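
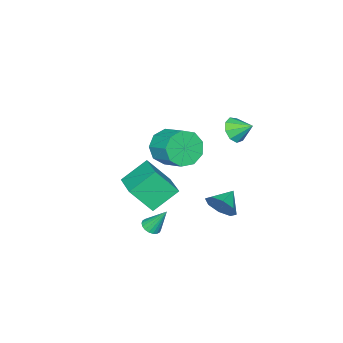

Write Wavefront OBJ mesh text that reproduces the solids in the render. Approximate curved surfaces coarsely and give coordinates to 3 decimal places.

v -3.893 -2.102 -1.42
v -3.478 -2.652 -0.601
v -3.091 -1.287 0.118
v -3.507 -0.738 -0.7
v -2.964 -2.53 -1.108
v -2.577 -1.166 -0.389
v -2.885 -2.208 -1.761
v -2.498 -0.844 -1.041
v -3.278 -1.837 -2.254
v -2.891 -0.473 -1.534
v -3.959 -1.589 -2.357
v -3.572 -0.225 -1.637
v -4.609 -1.582 -2.021
v -4.223 -0.218 -1.302
v -4.925 -1.818 -1.404
v -4.538 -0.454 -0.685
v -4.758 -2.187 -0.794
v -4.371 -0.822 -0.075
v -4.186 -2.516 -0.477
v -3.799 -1.152 0.242
v -1.821 2.757 -2.192
v -1.534 3.09 -1.453
v -2.879 2.683 -1.748
v -1.743 3.552 -1.873
v -1.997 3.548 -2.481
v -2.148 3.08 -2.919
v -2.107 2.423 -2.931
v -1.899 1.962 -2.51
v -1.645 1.966 -1.903
v -1.494 2.434 -1.465
v 1.256 0.723 -0.729
v 1.875 -0.14 0.559
v 0.093 1.292 0.211
v 0.713 0.429 1.5
v 2.227 2.031 -0.32
v 2.847 1.168 0.969
v 1.065 2.6 0.621
v 1.684 1.737 1.909
v 0.514 0.492 -3.309
v 0.98 0.721 -3.33
v 0.226 1.188 -2.071
v 0.845 0.87 -3.445
v 0.644 0.943 -3.533
v 0.417 0.928 -3.577
v 0.21 0.826 -3.568
v 0.063 0.657 -3.507
v 0.005 0.457 -3.408
v 0.048 0.263 -3.289
v 0.183 0.114 -3.174
v 0.384 0.041 -3.086
v 0.611 0.057 -3.042
v 0.818 0.159 -3.051
v 0.966 0.327 -3.112
v 1.023 0.528 -3.211
v -2.176 3.233 3.239
v -1.494 3.462 3.118
v -2.364 4.087 3.801
v -1.797 3.631 2.759
v -2.277 3.614 2.625
v -2.71 3.419 2.778
v -2.894 3.136 3.146
v -2.741 2.899 3.558
v -2.324 2.818 3.821
v -1.838 2.931 3.811
v -1.51 3.185 3.534
f 2 1 5
f 2 5 3
f 3 5 6
f 3 6 4
f 5 1 7
f 5 7 6
f 6 7 8
f 6 8 4
f 7 1 9
f 7 9 8
f 8 9 10
f 8 10 4
f 9 1 11
f 9 11 10
f 10 11 12
f 10 12 4
f 11 1 13
f 11 13 12
f 12 13 14
f 12 14 4
f 13 1 15
f 13 15 14
f 14 15 16
f 14 16 4
f 15 1 17
f 15 17 16
f 16 17 18
f 16 18 4
f 17 1 19
f 17 19 18
f 18 19 20
f 18 20 4
f 19 1 2
f 19 2 20
f 20 2 3
f 20 3 4
f 22 21 24
f 22 24 23
f 24 21 25
f 24 25 23
f 25 21 26
f 25 26 23
f 26 21 27
f 26 27 23
f 27 21 28
f 27 28 23
f 28 21 29
f 28 29 23
f 29 21 30
f 29 30 23
f 30 21 22
f 30 22 23
f 32 34 31
f 35 32 31
f 31 34 33
f 33 35 31
f 32 38 34
f 36 32 35
f 36 38 32
f 34 38 33
f 37 35 33
f 33 38 37
f 37 36 35
f 38 36 37
f 40 39 42
f 40 42 41
f 42 39 43
f 42 43 41
f 43 39 44
f 43 44 41
f 44 39 45
f 44 45 41
f 45 39 46
f 45 46 41
f 46 39 47
f 46 47 41
f 47 39 48
f 47 48 41
f 48 39 49
f 48 49 41
f 49 39 50
f 49 50 41
f 50 39 51
f 50 51 41
f 51 39 52
f 51 52 41
f 52 39 53
f 52 53 41
f 53 39 54
f 53 54 41
f 54 39 40
f 54 40 41
f 56 55 58
f 56 58 57
f 58 55 59
f 58 59 57
f 59 55 60
f 59 60 57
f 60 55 61
f 60 61 57
f 61 55 62
f 61 62 57
f 62 55 63
f 62 63 57
f 63 55 64
f 63 64 57
f 64 55 65
f 64 65 57
f 65 55 56
f 65 56 57



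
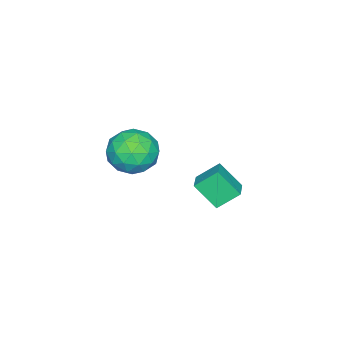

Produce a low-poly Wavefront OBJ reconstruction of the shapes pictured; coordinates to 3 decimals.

v 0.852 2.957 -2.209
v 0.35 3.639 -1.539
v 0.761 3.817 -3.153
v 0.259 4.499 -2.482
v 1.681 3.321 -1.958
v 1.179 4.003 -1.287
v 1.59 4.181 -2.901
v 1.088 4.863 -2.231
v -0.763 0.486 -2.293
v 0.159 0.767 -2.764
v -0.399 -1.187 -2.576
v 0.523 -0.906 -3.047
v 0.397 -0.769 -1.991
v 0.172 0.265 -1.816
v -0.412 -0.685 -3.524
v -0.637 0.349 -3.349
v 0.376 0.043 -3.525
v 0.876 -0.009 -2.578
v -1.116 -0.411 -2.762
v -0.616 -0.463 -1.815
v -0.334 0.773 -2.503
v 0.094 -1.193 -2.837
v 0.02 -1.113 -2.216
v 0.562 -0.948 -2.493
v -0.326 0.479 -1.946
v 0.216 0.643 -2.223
v 0.356 -0.259 -1.769
v -0.456 -1.063 -3.117
v 0.086 -0.899 -3.394
v -0.802 0.528 -2.847
v -0.26 0.693 -3.124
v -0.596 -0.161 -3.571
v 0.335 0.512 -3.228
v 0.549 -0.471 -3.394
v -0.001 -0.341 -3.675
v -0.133 0.267 -3.571
v 0.629 0.482 -2.671
v 0.843 -0.501 -2.838
v 0.769 -0.421 -2.217
v 0.637 0.187 -2.114
v 0.757 0.056 -3.118
v -1.083 0.081 -2.502
v -0.869 -0.902 -2.669
v -0.877 -0.607 -3.226
v -1.009 0.001 -3.123
v -0.789 0.051 -1.946
v -0.575 -0.932 -2.112
v -0.107 -0.687 -1.769
v -0.239 -0.079 -1.665
v -0.997 -0.476 -2.222
f 2 4 1
f 5 2 1
f 1 4 3
f 3 5 1
f 2 8 4
f 6 2 5
f 6 8 2
f 4 8 3
f 7 5 3
f 3 8 7
f 7 6 5
f 8 6 7
f 9 46 25
f 46 20 49
f 25 49 14
f 46 49 25
f 9 25 21
f 25 14 26
f 21 26 10
f 25 26 21
f 9 21 30
f 21 10 31
f 30 31 16
f 21 31 30
f 9 30 42
f 30 16 45
f 42 45 19
f 30 45 42
f 9 42 46
f 42 19 50
f 46 50 20
f 42 50 46
f 10 26 37
f 26 14 40
f 37 40 18
f 26 40 37
f 14 49 27
f 49 20 48
f 27 48 13
f 49 48 27
f 20 50 47
f 50 19 43
f 47 43 11
f 50 43 47
f 19 45 44
f 45 16 32
f 44 32 15
f 45 32 44
f 16 31 36
f 31 10 33
f 36 33 17
f 31 33 36
f 12 38 24
f 38 18 39
f 24 39 13
f 38 39 24
f 12 24 22
f 24 13 23
f 22 23 11
f 24 23 22
f 12 22 29
f 22 11 28
f 29 28 15
f 22 28 29
f 12 29 34
f 29 15 35
f 34 35 17
f 29 35 34
f 12 34 38
f 34 17 41
f 38 41 18
f 34 41 38
f 13 39 27
f 39 18 40
f 27 40 14
f 39 40 27
f 11 23 47
f 23 13 48
f 47 48 20
f 23 48 47
f 15 28 44
f 28 11 43
f 44 43 19
f 28 43 44
f 17 35 36
f 35 15 32
f 36 32 16
f 35 32 36
f 18 41 37
f 41 17 33
f 37 33 10
f 41 33 37



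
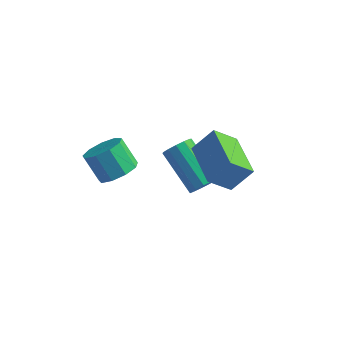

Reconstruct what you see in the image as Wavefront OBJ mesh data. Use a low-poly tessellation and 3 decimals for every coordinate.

v 1.093 -1.36 -3.226
v 1.445 -1.482 -2.67
v -0.1 -0.601 -1.497
v -0.453 -0.48 -2.054
v 1.55 -1.139 -2.789
v 0.005 -0.259 -1.617
v 1.509 -0.867 -3.047
v -0.036 0.014 -1.875
v 1.336 -0.751 -3.362
v -0.209 0.129 -2.19
v 1.086 -0.829 -3.634
v -0.459 0.052 -2.462
v 0.838 -1.075 -3.776
v -0.707 -0.195 -2.604
v 0.67 -1.412 -3.744
v -0.875 -0.531 -2.572
v 0.637 -1.732 -3.547
v -0.908 -0.852 -2.375
v 0.748 -1.935 -3.248
v -0.797 -1.054 -2.076
v 0.969 -1.955 -2.943
v -0.576 -1.074 -1.77
v 1.229 -1.786 -2.727
v -0.316 -0.905 -1.555
v 2.018 -3.367 -0.601
v 2.711 -2.842 0.352
v 0.714 -1.801 -0.517
v 1.407 -1.275 0.436
v 2.733 -2.725 -1.476
v 3.426 -2.199 -0.523
v 1.429 -1.158 -1.392
v 2.122 -0.633 -0.439
v -1.621 -3.464 -1.422
v -1.085 -2.843 -1.165
v -1.863 -2.594 -0.141
v -2.399 -3.216 -0.398
v -1.491 -2.621 -1.528
v -2.269 -2.372 -0.504
v -1.958 -2.793 -1.841
v -2.737 -2.545 -0.817
v -2.268 -3.28 -1.958
v -3.046 -3.032 -0.934
v -2.274 -3.853 -1.824
v -3.052 -3.604 -0.8
v -1.975 -4.244 -1.502
v -2.753 -3.995 -0.478
v -1.51 -4.27 -1.143
v -2.289 -4.022 -0.118
v -1.097 -3.919 -0.914
v -1.875 -3.671 0.11
v -0.929 -3.356 -0.923
v -1.707 -3.107 0.101
f 2 1 5
f 2 5 3
f 3 5 6
f 3 6 4
f 5 1 7
f 5 7 6
f 6 7 8
f 6 8 4
f 7 1 9
f 7 9 8
f 8 9 10
f 8 10 4
f 9 1 11
f 9 11 10
f 10 11 12
f 10 12 4
f 11 1 13
f 11 13 12
f 12 13 14
f 12 14 4
f 13 1 15
f 13 15 14
f 14 15 16
f 14 16 4
f 15 1 17
f 15 17 16
f 16 17 18
f 16 18 4
f 17 1 19
f 17 19 18
f 18 19 20
f 18 20 4
f 19 1 21
f 19 21 20
f 20 21 22
f 20 22 4
f 21 1 23
f 21 23 22
f 22 23 24
f 22 24 4
f 23 1 2
f 23 2 24
f 24 2 3
f 24 3 4
f 26 28 25
f 29 26 25
f 25 28 27
f 27 29 25
f 26 32 28
f 30 26 29
f 30 32 26
f 28 32 27
f 31 29 27
f 27 32 31
f 31 30 29
f 32 30 31
f 34 33 37
f 34 37 35
f 35 37 38
f 35 38 36
f 37 33 39
f 37 39 38
f 38 39 40
f 38 40 36
f 39 33 41
f 39 41 40
f 40 41 42
f 40 42 36
f 41 33 43
f 41 43 42
f 42 43 44
f 42 44 36
f 43 33 45
f 43 45 44
f 44 45 46
f 44 46 36
f 45 33 47
f 45 47 46
f 46 47 48
f 46 48 36
f 47 33 49
f 47 49 48
f 48 49 50
f 48 50 36
f 49 33 51
f 49 51 50
f 50 51 52
f 50 52 36
f 51 33 34
f 51 34 52
f 52 34 35
f 52 35 36



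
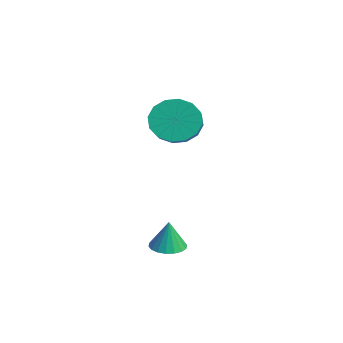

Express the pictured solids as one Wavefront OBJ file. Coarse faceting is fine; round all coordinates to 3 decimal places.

v 2.889 -1.809 -1.759
v 3.476 -2.11 -1.786
v 2.951 -1.791 -0.581
v 3.548 -1.825 -1.793
v 3.49 -1.537 -1.795
v 3.312 -1.303 -1.789
v 3.051 -1.169 -1.777
v 2.758 -1.162 -1.762
v 2.491 -1.283 -1.746
v 2.302 -1.508 -1.733
v 2.23 -1.792 -1.725
v 2.289 -2.08 -1.724
v 2.466 -2.314 -1.729
v 2.727 -2.448 -1.741
v 3.02 -2.455 -1.757
v 3.287 -2.335 -1.772
v -0.612 -0.145 2.427
v -0.097 0.034 1.637
v 1.247 -0.536 2.383
v 0.732 -0.715 3.173
v -0.07 0.451 1.905
v 1.275 -0.119 2.652
v -0.187 0.709 2.314
v 1.157 0.138 3.06
v -0.419 0.737 2.753
v 0.925 0.167 3.499
v -0.702 0.529 3.104
v 0.642 -0.041 3.851
v -0.961 0.141 3.274
v 0.383 -0.429 4.021
v -1.127 -0.324 3.217
v 0.217 -0.894 3.963
v -1.155 -0.741 2.948
v 0.19 -1.311 3.695
v -1.037 -0.998 2.54
v 0.307 -1.569 3.286
v -0.805 -1.027 2.101
v 0.539 -1.597 2.847
v -0.522 -0.819 1.749
v 0.822 -1.389 2.496
v -0.263 -0.431 1.579
v 1.081 -1.001 2.326
f 2 1 4
f 2 4 3
f 4 1 5
f 4 5 3
f 5 1 6
f 5 6 3
f 6 1 7
f 6 7 3
f 7 1 8
f 7 8 3
f 8 1 9
f 8 9 3
f 9 1 10
f 9 10 3
f 10 1 11
f 10 11 3
f 11 1 12
f 11 12 3
f 12 1 13
f 12 13 3
f 13 1 14
f 13 14 3
f 14 1 15
f 14 15 3
f 15 1 16
f 15 16 3
f 16 1 2
f 16 2 3
f 18 17 21
f 18 21 19
f 19 21 22
f 19 22 20
f 21 17 23
f 21 23 22
f 22 23 24
f 22 24 20
f 23 17 25
f 23 25 24
f 24 25 26
f 24 26 20
f 25 17 27
f 25 27 26
f 26 27 28
f 26 28 20
f 27 17 29
f 27 29 28
f 28 29 30
f 28 30 20
f 29 17 31
f 29 31 30
f 30 31 32
f 30 32 20
f 31 17 33
f 31 33 32
f 32 33 34
f 32 34 20
f 33 17 35
f 33 35 34
f 34 35 36
f 34 36 20
f 35 17 37
f 35 37 36
f 36 37 38
f 36 38 20
f 37 17 39
f 37 39 38
f 38 39 40
f 38 40 20
f 39 17 41
f 39 41 40
f 40 41 42
f 40 42 20
f 41 17 18
f 41 18 42
f 42 18 19
f 42 19 20



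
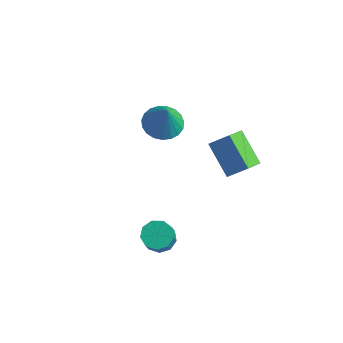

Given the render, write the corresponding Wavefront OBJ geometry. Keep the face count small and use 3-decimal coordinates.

v -2.33 -1.021 -1.266
v -2.052 -1.414 -1.589
v -1.751 -1.952 -0.678
v -2.03 -1.559 -0.354
v -1.806 -1.117 -1.495
v -1.506 -1.655 -0.584
v -1.806 -0.775 -1.293
v -1.505 -1.313 -0.382
v -2.051 -0.548 -1.079
v -1.75 -1.086 -0.168
v -2.427 -0.543 -0.952
v -2.126 -1.081 -0.04
v -2.757 -0.761 -0.971
v -2.457 -1.299 -0.06
v -2.888 -1.101 -1.129
v -2.588 -1.639 -0.218
v -2.758 -1.403 -1.35
v -2.458 -1.941 -0.439
v -2.428 -1.527 -1.532
v -2.127 -2.065 -0.621
v -4.162 1.562 2.114
v -3.546 1.244 1.829
v -3.758 1.278 3.306
v -3.454 1.539 1.868
v -3.484 1.839 1.95
v -3.632 2.09 2.06
v -3.871 2.25 2.18
v -4.161 2.292 2.288
v -4.451 2.207 2.366
v -4.691 2.011 2.401
v -4.839 1.737 2.386
v -4.871 1.433 2.324
v -4.779 1.151 2.226
v -4.582 0.941 2.108
v -4.311 0.837 1.992
v -4.015 0.86 1.897
v -3.744 1.003 1.839
v -2.971 3.393 0.388
v -2.95 2.605 0.758
v -2.314 3.715 1.039
v -2.293 2.928 1.409
v -1.867 2.992 -0.529
v -1.846 2.205 -0.159
v -1.21 3.315 0.122
v -1.189 2.527 0.492
f 2 1 5
f 2 5 3
f 3 5 6
f 3 6 4
f 5 1 7
f 5 7 6
f 6 7 8
f 6 8 4
f 7 1 9
f 7 9 8
f 8 9 10
f 8 10 4
f 9 1 11
f 9 11 10
f 10 11 12
f 10 12 4
f 11 1 13
f 11 13 12
f 12 13 14
f 12 14 4
f 13 1 15
f 13 15 14
f 14 15 16
f 14 16 4
f 15 1 17
f 15 17 16
f 16 17 18
f 16 18 4
f 17 1 19
f 17 19 18
f 18 19 20
f 18 20 4
f 19 1 2
f 19 2 20
f 20 2 3
f 20 3 4
f 22 21 24
f 22 24 23
f 24 21 25
f 24 25 23
f 25 21 26
f 25 26 23
f 26 21 27
f 26 27 23
f 27 21 28
f 27 28 23
f 28 21 29
f 28 29 23
f 29 21 30
f 29 30 23
f 30 21 31
f 30 31 23
f 31 21 32
f 31 32 23
f 32 21 33
f 32 33 23
f 33 21 34
f 33 34 23
f 34 21 35
f 34 35 23
f 35 21 36
f 35 36 23
f 36 21 37
f 36 37 23
f 37 21 22
f 37 22 23
f 39 41 38
f 42 39 38
f 38 41 40
f 40 42 38
f 39 45 41
f 43 39 42
f 43 45 39
f 41 45 40
f 44 42 40
f 40 45 44
f 44 43 42
f 45 43 44



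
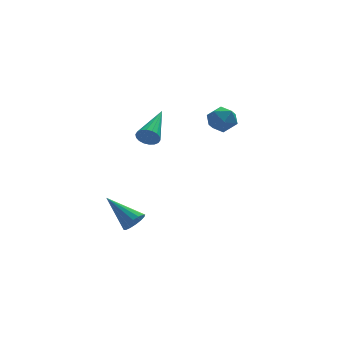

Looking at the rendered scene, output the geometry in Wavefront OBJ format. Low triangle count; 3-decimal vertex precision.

v -1.803 -3.977 -4.092
v -1.339 -3.657 -4.001
v -2.737 -2.883 -3.168
v -1.458 -3.55 -4.249
v -1.67 -3.557 -4.454
v -1.917 -3.676 -4.563
v -2.133 -3.876 -4.546
v -2.261 -4.103 -4.407
v -2.266 -4.296 -4.184
v -2.147 -4.403 -3.936
v -1.935 -4.396 -3.73
v -1.688 -4.277 -3.622
v -1.472 -4.077 -3.639
v -1.344 -3.85 -3.778
v -0.35 0.586 -1.598
v -0.063 0.609 -2.066
v 0.61 2.314 -0.922
v -0.262 0.74 -2.118
v -0.479 0.841 -2.068
v -0.671 0.891 -1.924
v -0.799 0.881 -1.716
v -0.838 0.812 -1.484
v -0.781 0.699 -1.275
v -0.638 0.563 -1.13
v -0.439 0.431 -1.078
v -0.221 0.33 -1.128
v -0.03 0.28 -1.272
v 0.098 0.29 -1.48
v 0.138 0.359 -1.712
v 0.08 0.473 -1.921
v 2.585 2.294 -1.35
v 3.214 2.326 -0.911
v 3.106 1.394 -2.029
v 3.735 1.426 -1.59
v 3.078 1.155 -1.3
v 2.756 1.711 -0.881
v 3.564 2.009 -2.059
v 3.242 2.565 -1.64
v 3.819 2.15 -1.349
v 3.518 1.622 -0.88
v 2.802 2.098 -2.06
v 2.501 1.57 -1.591
f 2 1 4
f 2 4 3
f 4 1 5
f 4 5 3
f 5 1 6
f 5 6 3
f 6 1 7
f 6 7 3
f 7 1 8
f 7 8 3
f 8 1 9
f 8 9 3
f 9 1 10
f 9 10 3
f 10 1 11
f 10 11 3
f 11 1 12
f 11 12 3
f 12 1 13
f 12 13 3
f 13 1 14
f 13 14 3
f 14 1 2
f 14 2 3
f 16 15 18
f 16 18 17
f 18 15 19
f 18 19 17
f 19 15 20
f 19 20 17
f 20 15 21
f 20 21 17
f 21 15 22
f 21 22 17
f 22 15 23
f 22 23 17
f 23 15 24
f 23 24 17
f 24 15 25
f 24 25 17
f 25 15 26
f 25 26 17
f 26 15 27
f 26 27 17
f 27 15 28
f 27 28 17
f 28 15 29
f 28 29 17
f 29 15 30
f 29 30 17
f 30 15 16
f 30 16 17
f 31 42 36
f 31 36 32
f 31 32 38
f 31 38 41
f 31 41 42
f 32 36 40
f 36 42 35
f 42 41 33
f 41 38 37
f 38 32 39
f 34 40 35
f 34 35 33
f 34 33 37
f 34 37 39
f 34 39 40
f 35 40 36
f 33 35 42
f 37 33 41
f 39 37 38
f 40 39 32



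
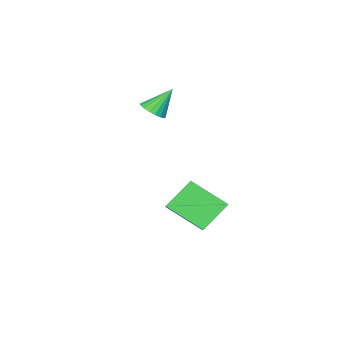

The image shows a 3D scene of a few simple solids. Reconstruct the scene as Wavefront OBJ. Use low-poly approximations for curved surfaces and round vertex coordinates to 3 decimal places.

v -2.586 1.186 -0.33
v -2.116 -0.007 0.486
v -1.572 2.154 0.501
v -1.102 0.961 1.317
v -1.658 0.959 -1.197
v -1.188 -0.234 -0.381
v -0.644 1.927 -0.366
v -0.174 0.734 0.45
v -2.008 -1.574 3.311
v -1.581 -1.55 3.59
v -2.612 -1.246 4.209
v -1.597 -1.341 3.503
v -1.694 -1.178 3.378
v -1.853 -1.093 3.24
v -2.043 -1.104 3.116
v -2.226 -1.208 3.031
v -2.366 -1.384 3.001
v -2.435 -1.598 3.033
v -2.419 -1.807 3.12
v -2.322 -1.97 3.245
v -2.163 -2.055 3.383
v -1.973 -2.044 3.507
v -1.79 -1.94 3.592
v -1.65 -1.764 3.621
f 2 4 1
f 5 2 1
f 1 4 3
f 3 5 1
f 2 8 4
f 6 2 5
f 6 8 2
f 4 8 3
f 7 5 3
f 3 8 7
f 7 6 5
f 8 6 7
f 10 9 12
f 10 12 11
f 12 9 13
f 12 13 11
f 13 9 14
f 13 14 11
f 14 9 15
f 14 15 11
f 15 9 16
f 15 16 11
f 16 9 17
f 16 17 11
f 17 9 18
f 17 18 11
f 18 9 19
f 18 19 11
f 19 9 20
f 19 20 11
f 20 9 21
f 20 21 11
f 21 9 22
f 21 22 11
f 22 9 23
f 22 23 11
f 23 9 24
f 23 24 11
f 24 9 10
f 24 10 11



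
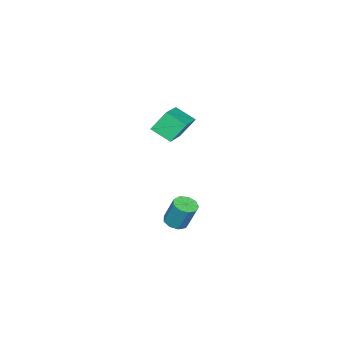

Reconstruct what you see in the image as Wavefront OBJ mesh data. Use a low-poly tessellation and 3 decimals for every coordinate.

v -3.046 -3.195 2.305
v -2.918 -4.313 2.977
v -3.615 -2.584 3.429
v -3.487 -3.702 4.101
v -1.093 -2.578 2.959
v -0.965 -3.696 3.631
v -1.662 -1.967 4.083
v -1.534 -3.085 4.755
v -2.213 -2.928 -3.656
v -1.506 -2.904 -3.707
v -1.419 -2.248 -2.174
v -2.127 -2.272 -2.124
v -1.698 -2.491 -3.873
v -1.611 -1.834 -2.34
v -2.132 -2.282 -3.938
v -2.045 -1.625 -2.405
v -2.604 -2.375 -3.871
v -2.517 -1.719 -2.338
v -2.893 -2.728 -3.704
v -2.806 -2.071 -2.171
v -2.864 -3.174 -3.514
v -2.777 -2.517 -1.981
v -2.531 -3.505 -3.391
v -2.444 -2.849 -1.858
v -2.049 -3.567 -3.392
v -1.962 -2.91 -1.859
v -1.644 -3.329 -3.517
v -1.557 -2.673 -1.984
f 2 4 1
f 5 2 1
f 1 4 3
f 3 5 1
f 2 8 4
f 6 2 5
f 6 8 2
f 4 8 3
f 7 5 3
f 3 8 7
f 7 6 5
f 8 6 7
f 10 9 13
f 10 13 11
f 11 13 14
f 11 14 12
f 13 9 15
f 13 15 14
f 14 15 16
f 14 16 12
f 15 9 17
f 15 17 16
f 16 17 18
f 16 18 12
f 17 9 19
f 17 19 18
f 18 19 20
f 18 20 12
f 19 9 21
f 19 21 20
f 20 21 22
f 20 22 12
f 21 9 23
f 21 23 22
f 22 23 24
f 22 24 12
f 23 9 25
f 23 25 24
f 24 25 26
f 24 26 12
f 25 9 27
f 25 27 26
f 26 27 28
f 26 28 12
f 27 9 10
f 27 10 28
f 28 10 11
f 28 11 12



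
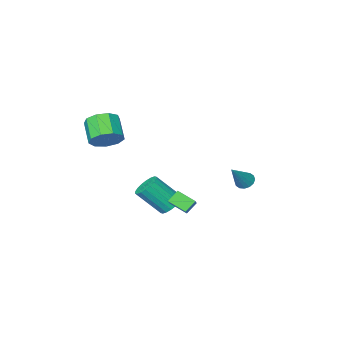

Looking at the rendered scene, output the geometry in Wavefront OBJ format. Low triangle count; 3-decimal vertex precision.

v -0.108 0.516 -4.51
v 0.318 1.237 -4.444
v 1.494 0.404 -2.944
v 1.068 -0.316 -3.01
v 0.039 1.283 -4.199
v 1.215 0.45 -2.699
v -0.269 1.177 -4.017
v 0.906 0.344 -2.517
v -0.546 0.94 -3.932
v 0.63 0.107 -2.432
v -0.735 0.619 -3.961
v 0.44 -0.214 -2.461
v -0.801 0.278 -4.099
v 0.375 -0.555 -2.599
v -0.729 -0.016 -4.319
v 0.447 -0.849 -2.819
v -0.534 -0.204 -4.576
v 0.642 -1.037 -3.076
v -0.255 -0.25 -4.821
v 0.921 -1.083 -3.321
v 0.054 -0.144 -5.003
v 1.229 -0.977 -3.503
v 0.33 0.093 -5.088
v 1.506 -0.74 -3.588
v 0.52 0.414 -5.059
v 1.695 -0.419 -3.559
v 0.585 0.755 -4.921
v 1.761 -0.078 -3.421
v 0.513 1.049 -4.701
v 1.689 0.216 -3.201
v 0.337 4.023 -2.611
v 0.773 4.633 -2.061
v 0.988 4.088 -3.199
v 1.424 4.698 -2.65
v 0.916 3.122 -2.07
v 1.352 3.732 -1.521
v 1.567 3.187 -2.659
v 2.003 3.797 -2.109
v 3.937 0.539 1.627
v 4.339 -0.104 0.976
v 3.985 -1.303 1.942
v 3.583 -0.659 2.593
v 4.816 0.111 1.417
v 4.462 -1.088 2.383
v 4.881 0.526 1.957
v 4.527 -0.673 2.923
v 4.505 0.948 2.342
v 4.15 -0.251 3.308
v 3.863 1.178 2.392
v 3.508 -0.02 3.359
v 3.255 1.11 2.085
v 2.901 -0.089 3.051
v 2.967 0.775 1.563
v 2.613 -0.424 2.529
v 3.133 0.329 1.071
v 2.779 -0.87 2.037
v 3.675 -0.018 0.839
v 3.321 -1.217 1.805
v -3.849 2.259 -2.772
v -3.37 2.09 -3.126
v -2.671 2.701 -1.388
v -3.413 2.402 -3.189
v -3.574 2.675 -3.139
v -3.808 2.837 -2.991
v -4.053 2.845 -2.785
v -4.244 2.695 -2.574
v -4.329 2.428 -2.417
v -4.285 2.117 -2.354
v -4.125 1.843 -2.404
v -3.891 1.681 -2.552
v -3.645 1.674 -2.759
v -3.455 1.824 -2.969
f 2 1 5
f 2 5 3
f 3 5 6
f 3 6 4
f 5 1 7
f 5 7 6
f 6 7 8
f 6 8 4
f 7 1 9
f 7 9 8
f 8 9 10
f 8 10 4
f 9 1 11
f 9 11 10
f 10 11 12
f 10 12 4
f 11 1 13
f 11 13 12
f 12 13 14
f 12 14 4
f 13 1 15
f 13 15 14
f 14 15 16
f 14 16 4
f 15 1 17
f 15 17 16
f 16 17 18
f 16 18 4
f 17 1 19
f 17 19 18
f 18 19 20
f 18 20 4
f 19 1 21
f 19 21 20
f 20 21 22
f 20 22 4
f 21 1 23
f 21 23 22
f 22 23 24
f 22 24 4
f 23 1 25
f 23 25 24
f 24 25 26
f 24 26 4
f 25 1 27
f 25 27 26
f 26 27 28
f 26 28 4
f 27 1 29
f 27 29 28
f 28 29 30
f 28 30 4
f 29 1 2
f 29 2 30
f 30 2 3
f 30 3 4
f 32 34 31
f 35 32 31
f 31 34 33
f 33 35 31
f 32 38 34
f 36 32 35
f 36 38 32
f 34 38 33
f 37 35 33
f 33 38 37
f 37 36 35
f 38 36 37
f 40 39 43
f 40 43 41
f 41 43 44
f 41 44 42
f 43 39 45
f 43 45 44
f 44 45 46
f 44 46 42
f 45 39 47
f 45 47 46
f 46 47 48
f 46 48 42
f 47 39 49
f 47 49 48
f 48 49 50
f 48 50 42
f 49 39 51
f 49 51 50
f 50 51 52
f 50 52 42
f 51 39 53
f 51 53 52
f 52 53 54
f 52 54 42
f 53 39 55
f 53 55 54
f 54 55 56
f 54 56 42
f 55 39 57
f 55 57 56
f 56 57 58
f 56 58 42
f 57 39 40
f 57 40 58
f 58 40 41
f 58 41 42
f 60 59 62
f 60 62 61
f 62 59 63
f 62 63 61
f 63 59 64
f 63 64 61
f 64 59 65
f 64 65 61
f 65 59 66
f 65 66 61
f 66 59 67
f 66 67 61
f 67 59 68
f 67 68 61
f 68 59 69
f 68 69 61
f 69 59 70
f 69 70 61
f 70 59 71
f 70 71 61
f 71 59 72
f 71 72 61
f 72 59 60
f 72 60 61



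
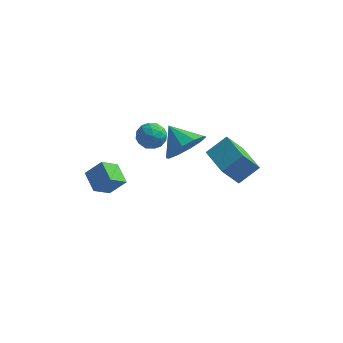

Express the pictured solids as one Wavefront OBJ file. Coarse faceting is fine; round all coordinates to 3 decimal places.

v -1.795 2.564 -1.329
v -1.221 2.843 -0.884
v -1.279 1.417 -1.276
v -0.705 1.696 -0.831
v -1.428 1.648 -0.548
v -1.747 2.356 -0.581
v -0.753 1.904 -1.579
v -1.072 2.612 -1.612
v -0.577 2.435 -1.039
v -0.994 2.277 -0.401
v -1.506 1.983 -1.759
v -1.923 1.825 -1.121
v -1.554 2.804 -1.112
v -0.946 1.456 -1.048
v -1.371 1.427 -0.882
v -1.034 1.592 -0.621
v -1.863 2.518 -0.933
v -1.525 2.682 -0.672
v -1.647 1.98 -0.474
v -0.975 1.578 -1.488
v -0.637 1.742 -1.227
v -1.466 2.668 -1.539
v -1.129 2.833 -1.278
v -0.853 2.28 -1.686
v -0.838 2.728 -0.941
v -0.534 2.054 -0.909
v -0.562 2.176 -1.349
v -0.75 2.593 -1.368
v -1.083 2.635 -0.566
v -0.779 1.961 -0.534
v -1.204 1.933 -0.368
v -1.392 2.349 -0.388
v -0.704 2.396 -0.657
v -1.721 2.299 -1.626
v -1.417 1.625 -1.594
v -1.108 1.911 -1.772
v -1.296 2.327 -1.792
v -1.966 2.206 -1.251
v -1.662 1.532 -1.219
v -1.75 1.667 -0.792
v -1.938 2.084 -0.811
v -1.796 1.864 -1.503
v 0.613 0.948 -0.602
v 1.406 1.648 -0.301
v -0.353 1.712 0.162
v 1.131 1.878 -0.879
v 0.658 1.752 -1.351
v 0.168 1.319 -1.537
v -0.152 0.744 -1.366
v -0.18 0.247 -0.903
v 0.096 0.017 -0.325
v 0.569 0.143 0.147
v 1.058 0.576 0.333
v 1.378 1.151 0.162
v 1.238 2.546 -2.234
v 2.104 3.154 -1.462
v 1.956 3.05 -3.438
v 2.823 3.658 -2.666
v 2.237 1.122 -2.234
v 3.104 1.73 -1.462
v 2.956 1.626 -3.438
v 3.822 2.234 -2.666
v -2.547 -3.884 0.041
v -1.821 -3.722 0.796
v -3.129 -3.031 0.418
v -2.403 -2.869 1.173
v -1.997 -3.211 -0.633
v -1.271 -3.049 0.122
v -2.579 -2.358 -0.256
v -1.853 -2.196 0.499
f 1 38 17
f 38 12 41
f 17 41 6
f 38 41 17
f 1 17 13
f 17 6 18
f 13 18 2
f 17 18 13
f 1 13 22
f 13 2 23
f 22 23 8
f 13 23 22
f 1 22 34
f 22 8 37
f 34 37 11
f 22 37 34
f 1 34 38
f 34 11 42
f 38 42 12
f 34 42 38
f 2 18 29
f 18 6 32
f 29 32 10
f 18 32 29
f 6 41 19
f 41 12 40
f 19 40 5
f 41 40 19
f 12 42 39
f 42 11 35
f 39 35 3
f 42 35 39
f 11 37 36
f 37 8 24
f 36 24 7
f 37 24 36
f 8 23 28
f 23 2 25
f 28 25 9
f 23 25 28
f 4 30 16
f 30 10 31
f 16 31 5
f 30 31 16
f 4 16 14
f 16 5 15
f 14 15 3
f 16 15 14
f 4 14 21
f 14 3 20
f 21 20 7
f 14 20 21
f 4 21 26
f 21 7 27
f 26 27 9
f 21 27 26
f 4 26 30
f 26 9 33
f 30 33 10
f 26 33 30
f 5 31 19
f 31 10 32
f 19 32 6
f 31 32 19
f 3 15 39
f 15 5 40
f 39 40 12
f 15 40 39
f 7 20 36
f 20 3 35
f 36 35 11
f 20 35 36
f 9 27 28
f 27 7 24
f 28 24 8
f 27 24 28
f 10 33 29
f 33 9 25
f 29 25 2
f 33 25 29
f 44 43 46
f 44 46 45
f 46 43 47
f 46 47 45
f 47 43 48
f 47 48 45
f 48 43 49
f 48 49 45
f 49 43 50
f 49 50 45
f 50 43 51
f 50 51 45
f 51 43 52
f 51 52 45
f 52 43 53
f 52 53 45
f 53 43 54
f 53 54 45
f 54 43 44
f 54 44 45
f 56 58 55
f 59 56 55
f 55 58 57
f 57 59 55
f 56 62 58
f 60 56 59
f 60 62 56
f 58 62 57
f 61 59 57
f 57 62 61
f 61 60 59
f 62 60 61
f 64 66 63
f 67 64 63
f 63 66 65
f 65 67 63
f 64 70 66
f 68 64 67
f 68 70 64
f 66 70 65
f 69 67 65
f 65 70 69
f 69 68 67
f 70 68 69



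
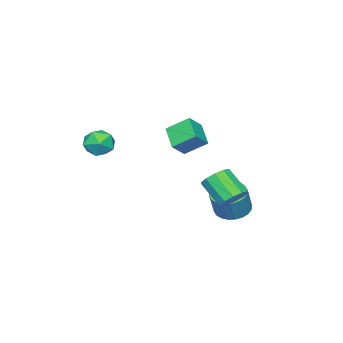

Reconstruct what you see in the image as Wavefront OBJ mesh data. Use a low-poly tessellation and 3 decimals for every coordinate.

v 1.553 3.822 -0.42
v 2.181 4.182 0.114
v 1.935 2.859 1.295
v 1.307 2.498 0.76
v 1.689 4.4 0.256
v 1.443 3.076 1.436
v 1.145 4.396 0.14
v 0.9 3.073 1.32
v 0.757 4.174 -0.191
v 0.511 2.851 0.989
v 0.673 3.816 -0.609
v 0.427 2.493 0.571
v 0.925 3.461 -0.955
v 0.679 2.138 0.226
v 1.417 3.244 -1.096
v 1.171 1.92 0.084
v 1.96 3.247 -0.98
v 1.715 1.924 0.2
v 2.349 3.469 -0.649
v 2.103 2.146 0.531
v 2.433 3.827 -0.231
v 2.187 2.504 0.949
v 3.101 -2.866 3.099
v 4.03 -2.93 2.736
v 2.63 -4.05 2.104
v 3.559 -4.114 1.741
v 3.368 -4.404 2.677
v 3.659 -3.672 3.292
v 3.001 -3.308 1.548
v 3.292 -2.576 2.163
v 3.968 -3.203 1.777
v 4.194 -3.881 2.475
v 2.466 -3.099 2.365
v 2.692 -3.777 3.063
v -0.717 2.287 -2.433
v -0.001 2.924 -2.808
v 0.654 3.051 -1.343
v -0.063 2.413 -0.967
v -0.289 3.184 -2.702
v 0.366 3.31 -1.236
v -0.642 3.307 -2.555
v 0.013 3.433 -1.089
v -1.006 3.274 -2.389
v -0.352 3.401 -0.924
v -1.327 3.092 -2.23
v -0.672 3.218 -0.765
v -1.555 2.786 -2.102
v -0.9 2.913 -0.636
v -1.655 2.405 -2.024
v -1.001 2.532 -0.559
v -1.613 2.006 -2.008
v -0.958 2.132 -0.543
v -1.434 1.649 -2.057
v -0.779 1.776 -0.592
v -1.146 1.39 -2.164
v -0.491 1.516 -0.698
v -0.793 1.267 -2.311
v -0.138 1.393 -0.845
v -0.428 1.299 -2.476
v 0.226 1.426 -1.011
v -0.108 1.482 -2.635
v 0.547 1.608 -1.17
v 0.12 1.787 -2.764
v 0.775 1.914 -1.298
v 0.221 2.168 -2.841
v 0.875 2.295 -1.376
v 0.178 2.568 -2.857
v 0.833 2.694 -1.392
v 1.547 0.718 2.04
v 0.68 -0.294 2.813
v 1.002 1.837 2.895
v 0.135 0.825 3.668
v 2.425 0.555 2.812
v 1.558 -0.457 3.585
v 1.88 1.674 3.667
v 1.013 0.662 4.44
f 2 1 5
f 2 5 3
f 3 5 6
f 3 6 4
f 5 1 7
f 5 7 6
f 6 7 8
f 6 8 4
f 7 1 9
f 7 9 8
f 8 9 10
f 8 10 4
f 9 1 11
f 9 11 10
f 10 11 12
f 10 12 4
f 11 1 13
f 11 13 12
f 12 13 14
f 12 14 4
f 13 1 15
f 13 15 14
f 14 15 16
f 14 16 4
f 15 1 17
f 15 17 16
f 16 17 18
f 16 18 4
f 17 1 19
f 17 19 18
f 18 19 20
f 18 20 4
f 19 1 21
f 19 21 20
f 20 21 22
f 20 22 4
f 21 1 2
f 21 2 22
f 22 2 3
f 22 3 4
f 23 34 28
f 23 28 24
f 23 24 30
f 23 30 33
f 23 33 34
f 24 28 32
f 28 34 27
f 34 33 25
f 33 30 29
f 30 24 31
f 26 32 27
f 26 27 25
f 26 25 29
f 26 29 31
f 26 31 32
f 27 32 28
f 25 27 34
f 29 25 33
f 31 29 30
f 32 31 24
f 36 35 39
f 36 39 37
f 37 39 40
f 37 40 38
f 39 35 41
f 39 41 40
f 40 41 42
f 40 42 38
f 41 35 43
f 41 43 42
f 42 43 44
f 42 44 38
f 43 35 45
f 43 45 44
f 44 45 46
f 44 46 38
f 45 35 47
f 45 47 46
f 46 47 48
f 46 48 38
f 47 35 49
f 47 49 48
f 48 49 50
f 48 50 38
f 49 35 51
f 49 51 50
f 50 51 52
f 50 52 38
f 51 35 53
f 51 53 52
f 52 53 54
f 52 54 38
f 53 35 55
f 53 55 54
f 54 55 56
f 54 56 38
f 55 35 57
f 55 57 56
f 56 57 58
f 56 58 38
f 57 35 59
f 57 59 58
f 58 59 60
f 58 60 38
f 59 35 61
f 59 61 60
f 60 61 62
f 60 62 38
f 61 35 63
f 61 63 62
f 62 63 64
f 62 64 38
f 63 35 65
f 63 65 64
f 64 65 66
f 64 66 38
f 65 35 67
f 65 67 66
f 66 67 68
f 66 68 38
f 67 35 36
f 67 36 68
f 68 36 37
f 68 37 38
f 70 72 69
f 73 70 69
f 69 72 71
f 71 73 69
f 70 76 72
f 74 70 73
f 74 76 70
f 72 76 71
f 75 73 71
f 71 76 75
f 75 74 73
f 76 74 75



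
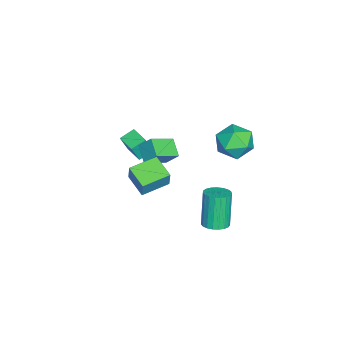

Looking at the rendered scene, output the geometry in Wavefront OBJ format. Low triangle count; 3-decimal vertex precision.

v -2.931 -0.803 -3.718
v -1.93 -1.811 -3.026
v -2.786 -0.075 -2.866
v -1.785 -1.083 -2.174
v -2.015 -0.297 -4.306
v -1.014 -1.305 -3.614
v -1.87 0.431 -3.454
v -0.869 -0.577 -2.762
v -1.918 3.986 -0.915
v -1.266 4.477 -0.067
v -0.474 2.823 -1.353
v 0.178 3.314 -0.505
v -0.751 2.649 -0.222
v -1.644 3.367 0.048
v -0.096 3.933 -1.468
v -0.989 4.651 -1.198
v -0.14 4.444 -0.408
v -0.545 3.65 0.362
v -1.195 3.65 -1.782
v -1.6 2.856 -1.012
v 0.125 -1.897 -3.915
v 0.516 -1.753 -2.758
v -0.966 -0.651 -3.701
v -0.575 -0.507 -2.544
v 1.135 -0.933 -4.376
v 1.526 -0.789 -3.219
v 0.044 0.313 -4.162
v 0.435 0.457 -3.005
v -3.323 -2.757 -4.743
v -2.926 -3.093 -3.508
v -3.944 -2.113 -4.368
v -3.547 -2.449 -3.134
v -2.473 -1.911 -4.786
v -2.076 -2.247 -3.552
v -3.094 -1.267 -4.412
v -2.697 -1.603 -3.177
v 4.194 3.617 -3.002
v 4.831 3.915 -2.772
v 4.143 3.861 -0.789
v 3.506 3.563 -1.018
v 4.659 4.165 -2.825
v 3.971 4.111 -0.842
v 4.407 4.32 -2.909
v 3.718 4.266 -0.925
v 4.117 4.353 -3.008
v 3.429 4.299 -1.025
v 3.841 4.259 -3.107
v 3.153 4.205 -1.123
v 3.626 4.054 -3.187
v 2.938 4 -1.204
v 3.51 3.773 -3.235
v 2.821 3.719 -1.252
v 3.511 3.466 -3.243
v 2.823 3.412 -1.26
v 3.631 3.184 -3.209
v 2.942 3.13 -1.226
v 3.848 2.978 -3.139
v 3.159 2.924 -1.156
v 4.125 2.882 -3.046
v 3.436 2.828 -1.062
v 4.414 2.913 -2.945
v 3.725 2.859 -0.961
v 4.665 3.065 -2.853
v 3.976 3.011 -0.87
v 4.834 3.314 -2.788
v 4.146 3.26 -0.804
v 4.893 3.614 -2.759
v 4.205 3.56 -0.776
f 2 4 1
f 5 2 1
f 1 4 3
f 3 5 1
f 2 8 4
f 6 2 5
f 6 8 2
f 4 8 3
f 7 5 3
f 3 8 7
f 7 6 5
f 8 6 7
f 9 20 14
f 9 14 10
f 9 10 16
f 9 16 19
f 9 19 20
f 10 14 18
f 14 20 13
f 20 19 11
f 19 16 15
f 16 10 17
f 12 18 13
f 12 13 11
f 12 11 15
f 12 15 17
f 12 17 18
f 13 18 14
f 11 13 20
f 15 11 19
f 17 15 16
f 18 17 10
f 22 24 21
f 25 22 21
f 21 24 23
f 23 25 21
f 22 28 24
f 26 22 25
f 26 28 22
f 24 28 23
f 27 25 23
f 23 28 27
f 27 26 25
f 28 26 27
f 30 32 29
f 33 30 29
f 29 32 31
f 31 33 29
f 30 36 32
f 34 30 33
f 34 36 30
f 32 36 31
f 35 33 31
f 31 36 35
f 35 34 33
f 36 34 35
f 38 37 41
f 38 41 39
f 39 41 42
f 39 42 40
f 41 37 43
f 41 43 42
f 42 43 44
f 42 44 40
f 43 37 45
f 43 45 44
f 44 45 46
f 44 46 40
f 45 37 47
f 45 47 46
f 46 47 48
f 46 48 40
f 47 37 49
f 47 49 48
f 48 49 50
f 48 50 40
f 49 37 51
f 49 51 50
f 50 51 52
f 50 52 40
f 51 37 53
f 51 53 52
f 52 53 54
f 52 54 40
f 53 37 55
f 53 55 54
f 54 55 56
f 54 56 40
f 55 37 57
f 55 57 56
f 56 57 58
f 56 58 40
f 57 37 59
f 57 59 58
f 58 59 60
f 58 60 40
f 59 37 61
f 59 61 60
f 60 61 62
f 60 62 40
f 61 37 63
f 61 63 62
f 62 63 64
f 62 64 40
f 63 37 65
f 63 65 64
f 64 65 66
f 64 66 40
f 65 37 67
f 65 67 66
f 66 67 68
f 66 68 40
f 67 37 38
f 67 38 68
f 68 38 39
f 68 39 40



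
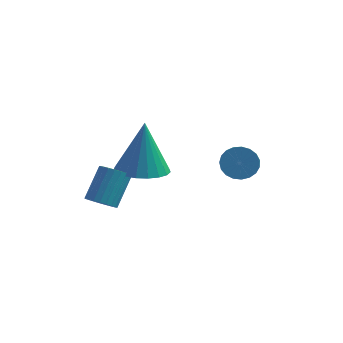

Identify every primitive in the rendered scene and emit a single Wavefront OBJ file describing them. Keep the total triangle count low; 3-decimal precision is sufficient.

v -0.683 0.912 -2.599
v 0.045 0.347 -2.476
v -0.697 1.328 -0.601
v 0.217 0.687 -2.546
v 0.233 1.065 -2.624
v 0.091 1.417 -2.699
v -0.185 1.681 -2.756
v -0.548 1.813 -2.785
v -0.934 1.788 -2.783
v -1.276 1.613 -2.748
v -1.516 1.316 -2.688
v -1.613 0.949 -2.612
v -1.548 0.576 -2.534
v -1.334 0.261 -2.467
v -1.008 0.058 -2.423
v -0.625 0.003 -2.409
v -0.253 0.106 -2.428
v 2.235 2.263 -2.566
v 2.613 2.057 -3.054
v 2.902 0.852 -2.321
v 2.525 1.057 -1.834
v 2.789 2.193 -2.9
v 3.078 0.987 -2.167
v 2.869 2.341 -2.688
v 3.158 1.135 -1.956
v 2.84 2.475 -2.456
v 3.129 1.27 -1.723
v 2.706 2.573 -2.242
v 2.995 1.367 -1.509
v 2.491 2.617 -2.085
v 2.78 1.411 -1.352
v 2.231 2.6 -2.011
v 2.521 1.394 -1.278
v 1.973 2.524 -2.032
v 2.262 1.319 -1.3
v 1.759 2.404 -2.147
v 2.049 1.198 -1.414
v 1.629 2.259 -2.333
v 1.918 1.053 -1.601
v 1.603 2.114 -2.561
v 1.892 0.909 -1.828
v 1.686 1.996 -2.789
v 1.975 0.79 -2.056
v 1.864 1.923 -2.978
v 2.154 0.718 -2.245
v 2.107 1.909 -3.097
v 2.396 0.704 -2.364
v 2.372 1.957 -3.123
v 2.661 0.751 -2.391
v -1.703 -0.34 -3.556
v -1.397 -0.014 -3.893
v -1.151 0.845 -2.842
v -1.457 0.52 -2.504
v -1.596 0.074 -3.918
v -1.349 0.933 -2.867
v -1.811 0.098 -3.888
v -1.564 0.957 -2.837
v -2.009 0.056 -3.807
v -1.763 0.915 -2.756
v -2.161 -0.046 -3.688
v -1.915 0.813 -2.637
v -2.244 -0.193 -3.549
v -1.997 0.666 -2.497
v -2.244 -0.362 -3.411
v -1.997 0.497 -2.359
v -2.161 -0.528 -3.295
v -1.915 0.331 -2.243
v -2.009 -0.665 -3.218
v -1.763 0.194 -2.167
v -1.811 -0.753 -3.193
v -1.564 0.106 -2.142
v -1.596 -0.777 -3.223
v -1.349 0.082 -2.172
v -1.397 -0.735 -3.304
v -1.151 0.124 -2.253
v -1.245 -0.633 -3.423
v -0.999 0.226 -2.372
v -1.163 -0.486 -3.563
v -0.916 0.373 -2.511
v -1.163 -0.317 -3.701
v -0.916 0.542 -2.649
v -1.245 -0.151 -3.817
v -0.999 0.708 -2.765
f 2 1 4
f 2 4 3
f 4 1 5
f 4 5 3
f 5 1 6
f 5 6 3
f 6 1 7
f 6 7 3
f 7 1 8
f 7 8 3
f 8 1 9
f 8 9 3
f 9 1 10
f 9 10 3
f 10 1 11
f 10 11 3
f 11 1 12
f 11 12 3
f 12 1 13
f 12 13 3
f 13 1 14
f 13 14 3
f 14 1 15
f 14 15 3
f 15 1 16
f 15 16 3
f 16 1 17
f 16 17 3
f 17 1 2
f 17 2 3
f 19 18 22
f 19 22 20
f 20 22 23
f 20 23 21
f 22 18 24
f 22 24 23
f 23 24 25
f 23 25 21
f 24 18 26
f 24 26 25
f 25 26 27
f 25 27 21
f 26 18 28
f 26 28 27
f 27 28 29
f 27 29 21
f 28 18 30
f 28 30 29
f 29 30 31
f 29 31 21
f 30 18 32
f 30 32 31
f 31 32 33
f 31 33 21
f 32 18 34
f 32 34 33
f 33 34 35
f 33 35 21
f 34 18 36
f 34 36 35
f 35 36 37
f 35 37 21
f 36 18 38
f 36 38 37
f 37 38 39
f 37 39 21
f 38 18 40
f 38 40 39
f 39 40 41
f 39 41 21
f 40 18 42
f 40 42 41
f 41 42 43
f 41 43 21
f 42 18 44
f 42 44 43
f 43 44 45
f 43 45 21
f 44 18 46
f 44 46 45
f 45 46 47
f 45 47 21
f 46 18 48
f 46 48 47
f 47 48 49
f 47 49 21
f 48 18 19
f 48 19 49
f 49 19 20
f 49 20 21
f 51 50 54
f 51 54 52
f 52 54 55
f 52 55 53
f 54 50 56
f 54 56 55
f 55 56 57
f 55 57 53
f 56 50 58
f 56 58 57
f 57 58 59
f 57 59 53
f 58 50 60
f 58 60 59
f 59 60 61
f 59 61 53
f 60 50 62
f 60 62 61
f 61 62 63
f 61 63 53
f 62 50 64
f 62 64 63
f 63 64 65
f 63 65 53
f 64 50 66
f 64 66 65
f 65 66 67
f 65 67 53
f 66 50 68
f 66 68 67
f 67 68 69
f 67 69 53
f 68 50 70
f 68 70 69
f 69 70 71
f 69 71 53
f 70 50 72
f 70 72 71
f 71 72 73
f 71 73 53
f 72 50 74
f 72 74 73
f 73 74 75
f 73 75 53
f 74 50 76
f 74 76 75
f 75 76 77
f 75 77 53
f 76 50 78
f 76 78 77
f 77 78 79
f 77 79 53
f 78 50 80
f 78 80 79
f 79 80 81
f 79 81 53
f 80 50 82
f 80 82 81
f 81 82 83
f 81 83 53
f 82 50 51
f 82 51 83
f 83 51 52
f 83 52 53



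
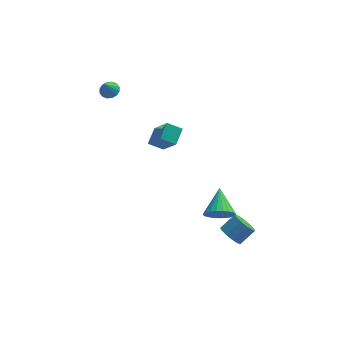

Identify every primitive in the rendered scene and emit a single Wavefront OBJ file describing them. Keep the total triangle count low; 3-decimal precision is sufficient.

v 2.597 -0.311 -3.751
v 3.333 -0.572 -3.302
v 2.623 1.211 -2.909
v 3.475 -0.418 -3.584
v 3.484 -0.249 -3.891
v 3.358 -0.088 -4.177
v 3.116 0.038 -4.398
v 2.795 0.111 -4.521
v 2.444 0.119 -4.526
v 2.116 0.063 -4.413
v 1.862 -0.051 -4.199
v 1.719 -0.205 -3.918
v 1.711 -0.374 -3.61
v 1.837 -0.534 -3.324
v 2.079 -0.661 -3.103
v 2.4 -0.734 -2.981
v 2.751 -0.742 -2.976
v 3.078 -0.685 -3.088
v 3.1 -2.977 -2.803
v 3.606 -3.411 -3.076
v 4.365 -2.958 -2.389
v 3.86 -2.523 -2.117
v 3.61 -3.075 -3.302
v 4.369 -2.621 -2.616
v 3.452 -2.707 -3.371
v 4.212 -2.254 -2.684
v 3.183 -2.425 -3.259
v 3.942 -1.972 -2.572
v 2.887 -2.318 -3.002
v 3.647 -1.865 -2.316
v 2.659 -2.421 -2.683
v 3.419 -1.967 -1.996
v 2.571 -2.699 -2.401
v 3.331 -2.246 -1.715
v 2.651 -3.066 -2.247
v 3.411 -2.613 -1.561
v 2.874 -3.405 -2.27
v 3.634 -2.951 -1.584
v 3.168 -3.607 -2.462
v 3.928 -3.154 -1.776
v 3.441 -3.61 -2.762
v 4.201 -3.156 -2.076
v -3.314 3.677 3.419
v -2.914 3.283 3.322
v -3.566 3.183 4.381
v -2.775 3.498 3.468
v -2.781 3.761 3.602
v -2.929 4.001 3.686
v -3.181 4.155 3.699
v -3.468 4.18 3.637
v -3.714 4.071 3.517
v -3.853 3.856 3.37
v -3.847 3.593 3.236
v -3.699 3.352 3.152
v -3.447 3.199 3.139
v -3.16 3.173 3.201
v -1.246 1.652 0.634
v -0.566 0.494 2.209
v -0.899 2.533 1.132
v -0.219 1.375 2.707
v -0.421 1.565 0.213
v 0.259 0.407 1.788
v -0.074 2.446 0.711
v 0.606 1.288 2.286
f 2 1 4
f 2 4 3
f 4 1 5
f 4 5 3
f 5 1 6
f 5 6 3
f 6 1 7
f 6 7 3
f 7 1 8
f 7 8 3
f 8 1 9
f 8 9 3
f 9 1 10
f 9 10 3
f 10 1 11
f 10 11 3
f 11 1 12
f 11 12 3
f 12 1 13
f 12 13 3
f 13 1 14
f 13 14 3
f 14 1 15
f 14 15 3
f 15 1 16
f 15 16 3
f 16 1 17
f 16 17 3
f 17 1 18
f 17 18 3
f 18 1 2
f 18 2 3
f 20 19 23
f 20 23 21
f 21 23 24
f 21 24 22
f 23 19 25
f 23 25 24
f 24 25 26
f 24 26 22
f 25 19 27
f 25 27 26
f 26 27 28
f 26 28 22
f 27 19 29
f 27 29 28
f 28 29 30
f 28 30 22
f 29 19 31
f 29 31 30
f 30 31 32
f 30 32 22
f 31 19 33
f 31 33 32
f 32 33 34
f 32 34 22
f 33 19 35
f 33 35 34
f 34 35 36
f 34 36 22
f 35 19 37
f 35 37 36
f 36 37 38
f 36 38 22
f 37 19 39
f 37 39 38
f 38 39 40
f 38 40 22
f 39 19 41
f 39 41 40
f 40 41 42
f 40 42 22
f 41 19 20
f 41 20 42
f 42 20 21
f 42 21 22
f 44 43 46
f 44 46 45
f 46 43 47
f 46 47 45
f 47 43 48
f 47 48 45
f 48 43 49
f 48 49 45
f 49 43 50
f 49 50 45
f 50 43 51
f 50 51 45
f 51 43 52
f 51 52 45
f 52 43 53
f 52 53 45
f 53 43 54
f 53 54 45
f 54 43 55
f 54 55 45
f 55 43 56
f 55 56 45
f 56 43 44
f 56 44 45
f 58 60 57
f 61 58 57
f 57 60 59
f 59 61 57
f 58 64 60
f 62 58 61
f 62 64 58
f 60 64 59
f 63 61 59
f 59 64 63
f 63 62 61
f 64 62 63



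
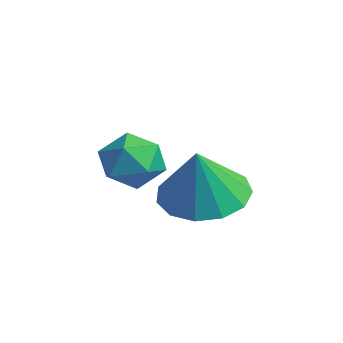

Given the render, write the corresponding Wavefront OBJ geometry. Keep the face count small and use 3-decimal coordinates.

v -1.325 -3.238 -0.355
v -0.861 -3.894 -0.106
v -2.459 -3.926 -0.054
v -1.995 -4.582 0.195
v -1.995 -3.872 0.646
v -1.294 -3.446 0.459
v -2.026 -4.374 -0.619
v -1.325 -3.948 -0.806
v -1.294 -4.596 -0.27
v -1.275 -4.286 0.512
v -2.045 -3.534 -0.672
v -2.026 -3.224 0.11
v 0.166 -3.07 -0.502
v 1.075 -2.583 -0.638
v 0.594 -3.47 0.922
v 0.706 -2.186 -0.416
v 0.166 -2.069 -0.221
v -0.374 -2.27 -0.116
v -0.743 -2.725 -0.133
v -0.823 -3.29 -0.267
v -0.589 -3.785 -0.476
v -0.115 -4.053 -0.694
v 0.448 -4.009 -0.85
v 0.922 -3.667 -0.896
v 1.155 -3.135 -0.817
f 1 12 6
f 1 6 2
f 1 2 8
f 1 8 11
f 1 11 12
f 2 6 10
f 6 12 5
f 12 11 3
f 11 8 7
f 8 2 9
f 4 10 5
f 4 5 3
f 4 3 7
f 4 7 9
f 4 9 10
f 5 10 6
f 3 5 12
f 7 3 11
f 9 7 8
f 10 9 2
f 14 13 16
f 14 16 15
f 16 13 17
f 16 17 15
f 17 13 18
f 17 18 15
f 18 13 19
f 18 19 15
f 19 13 20
f 19 20 15
f 20 13 21
f 20 21 15
f 21 13 22
f 21 22 15
f 22 13 23
f 22 23 15
f 23 13 24
f 23 24 15
f 24 13 25
f 24 25 15
f 25 13 14
f 25 14 15



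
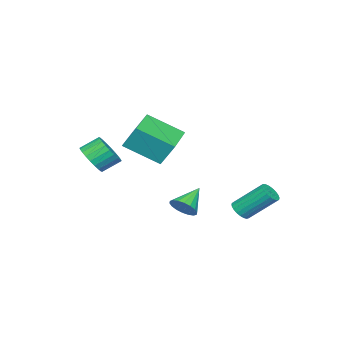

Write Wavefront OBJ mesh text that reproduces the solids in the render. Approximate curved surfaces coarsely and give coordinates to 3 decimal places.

v 2.695 -1.459 3.666
v 2.601 -0.696 4.919
v 1.959 0.286 2.547
v 1.865 1.049 3.8
v 4.735 -0.769 3.4
v 4.641 -0.006 4.653
v 3.999 0.976 2.281
v 3.905 1.739 3.534
v 0.929 0.376 -1.809
v 1.396 0.717 -1.242
v -0.389 0.524 -0.811
v 1.283 1.001 -1.434
v 1.1 1.16 -1.7
v 0.882 1.165 -1.988
v 0.674 1.013 -2.24
v 0.517 0.735 -2.407
v 0.441 0.386 -2.455
v 0.462 0.035 -2.376
v 0.575 -0.249 -2.184
v 0.759 -0.408 -1.918
v 0.976 -0.413 -1.63
v 1.184 -0.261 -1.378
v 1.341 0.017 -1.211
v 1.417 0.366 -1.163
v -1.556 2.275 -2.43
v -1.101 2.03 -2.019
v -1.61 3.5 -0.579
v -2.064 3.745 -0.99
v -0.957 2.217 -2.159
v -1.465 3.687 -0.719
v -0.916 2.414 -2.346
v -1.425 3.884 -0.906
v -0.986 2.587 -2.547
v -1.495 4.057 -1.107
v -1.154 2.706 -2.728
v -1.663 4.176 -1.288
v -1.392 2.75 -2.858
v -1.901 4.221 -1.418
v -1.658 2.712 -2.913
v -2.167 4.183 -1.473
v -1.906 2.599 -2.885
v -2.415 4.07 -1.445
v -2.094 2.43 -2.778
v -2.603 3.9 -1.339
v -2.189 2.233 -2.611
v -2.698 3.704 -1.172
v -2.174 2.044 -2.413
v -2.683 3.515 -0.973
v -2.052 1.895 -2.218
v -2.561 3.366 -0.778
v -1.844 1.812 -2.059
v -2.353 3.282 -0.619
v -1.587 1.808 -1.964
v -2.096 3.279 -0.524
v -1.324 1.885 -1.95
v -1.833 3.356 -0.51
v 3.534 -3.454 1.599
v 4.207 -2.773 1.532
v 3.54 -2.045 2.214
v 2.866 -2.726 2.281
v 3.992 -2.692 1.236
v 3.325 -1.965 1.918
v 3.707 -2.728 0.995
v 3.04 -2 1.678
v 3.396 -2.874 0.846
v 2.729 -2.146 1.529
v 3.106 -3.108 0.812
v 2.438 -2.381 1.495
v 2.881 -3.395 0.898
v 2.213 -2.668 1.58
v 2.755 -3.691 1.09
v 2.088 -2.963 1.773
v 2.748 -3.95 1.36
v 2.08 -3.223 2.042
v 2.86 -4.135 1.666
v 2.193 -3.407 2.348
v 3.075 -4.215 1.962
v 2.408 -3.488 2.644
v 3.36 -4.18 2.202
v 2.693 -3.452 2.885
v 3.671 -4.034 2.351
v 3.004 -3.306 3.034
v 3.962 -3.799 2.385
v 3.294 -3.072 3.068
v 4.187 -3.512 2.3
v 3.519 -2.785 2.982
v 4.312 -3.217 2.107
v 3.645 -2.489 2.79
v 4.32 -2.957 1.838
v 3.652 -2.23 2.52
f 2 4 1
f 5 2 1
f 1 4 3
f 3 5 1
f 2 8 4
f 6 2 5
f 6 8 2
f 4 8 3
f 7 5 3
f 3 8 7
f 7 6 5
f 8 6 7
f 10 9 12
f 10 12 11
f 12 9 13
f 12 13 11
f 13 9 14
f 13 14 11
f 14 9 15
f 14 15 11
f 15 9 16
f 15 16 11
f 16 9 17
f 16 17 11
f 17 9 18
f 17 18 11
f 18 9 19
f 18 19 11
f 19 9 20
f 19 20 11
f 20 9 21
f 20 21 11
f 21 9 22
f 21 22 11
f 22 9 23
f 22 23 11
f 23 9 24
f 23 24 11
f 24 9 10
f 24 10 11
f 26 25 29
f 26 29 27
f 27 29 30
f 27 30 28
f 29 25 31
f 29 31 30
f 30 31 32
f 30 32 28
f 31 25 33
f 31 33 32
f 32 33 34
f 32 34 28
f 33 25 35
f 33 35 34
f 34 35 36
f 34 36 28
f 35 25 37
f 35 37 36
f 36 37 38
f 36 38 28
f 37 25 39
f 37 39 38
f 38 39 40
f 38 40 28
f 39 25 41
f 39 41 40
f 40 41 42
f 40 42 28
f 41 25 43
f 41 43 42
f 42 43 44
f 42 44 28
f 43 25 45
f 43 45 44
f 44 45 46
f 44 46 28
f 45 25 47
f 45 47 46
f 46 47 48
f 46 48 28
f 47 25 49
f 47 49 48
f 48 49 50
f 48 50 28
f 49 25 51
f 49 51 50
f 50 51 52
f 50 52 28
f 51 25 53
f 51 53 52
f 52 53 54
f 52 54 28
f 53 25 55
f 53 55 54
f 54 55 56
f 54 56 28
f 55 25 26
f 55 26 56
f 56 26 27
f 56 27 28
f 58 57 61
f 58 61 59
f 59 61 62
f 59 62 60
f 61 57 63
f 61 63 62
f 62 63 64
f 62 64 60
f 63 57 65
f 63 65 64
f 64 65 66
f 64 66 60
f 65 57 67
f 65 67 66
f 66 67 68
f 66 68 60
f 67 57 69
f 67 69 68
f 68 69 70
f 68 70 60
f 69 57 71
f 69 71 70
f 70 71 72
f 70 72 60
f 71 57 73
f 71 73 72
f 72 73 74
f 72 74 60
f 73 57 75
f 73 75 74
f 74 75 76
f 74 76 60
f 75 57 77
f 75 77 76
f 76 77 78
f 76 78 60
f 77 57 79
f 77 79 78
f 78 79 80
f 78 80 60
f 79 57 81
f 79 81 80
f 80 81 82
f 80 82 60
f 81 57 83
f 81 83 82
f 82 83 84
f 82 84 60
f 83 57 85
f 83 85 84
f 84 85 86
f 84 86 60
f 85 57 87
f 85 87 86
f 86 87 88
f 86 88 60
f 87 57 89
f 87 89 88
f 88 89 90
f 88 90 60
f 89 57 58
f 89 58 90
f 90 58 59
f 90 59 60



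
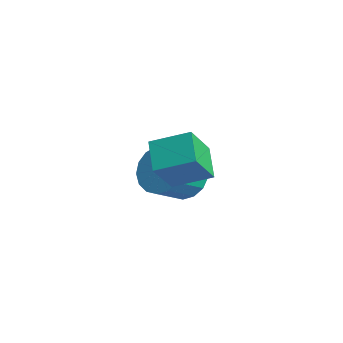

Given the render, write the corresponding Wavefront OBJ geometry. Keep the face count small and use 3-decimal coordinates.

v -2.729 1.527 -3.543
v -2.094 2.074 -2.862
v -2.036 0.88 -1.956
v -2.671 0.333 -2.637
v -2.572 2.178 -2.695
v -2.514 0.983 -1.789
v -3.086 2.132 -2.722
v -3.028 0.937 -1.817
v -3.519 1.948 -2.937
v -3.46 0.753 -2.032
v -3.77 1.667 -3.291
v -3.712 0.473 -2.386
v -3.783 1.354 -3.703
v -3.725 0.16 -2.797
v -3.555 1.081 -4.078
v -3.496 -0.113 -3.172
v -3.137 0.911 -4.33
v -3.079 -0.284 -3.424
v -2.626 0.881 -4.402
v -2.568 -0.313 -3.496
v -2.139 0.999 -4.277
v -2.08 -0.195 -3.372
v -1.787 1.239 -3.984
v -1.728 0.044 -3.079
v -1.65 1.544 -3.59
v -1.592 0.35 -2.684
v -1.761 1.846 -3.185
v -1.703 0.651 -2.279
v -0.952 -0.543 -0.537
v -0.682 -1.525 0.911
v -0.021 0.567 0.042
v 0.249 -0.415 1.49
v 0.111 -1.125 -1.13
v 0.381 -2.107 0.318
v 1.042 -0.015 -0.551
v 1.312 -0.997 0.897
f 2 1 5
f 2 5 3
f 3 5 6
f 3 6 4
f 5 1 7
f 5 7 6
f 6 7 8
f 6 8 4
f 7 1 9
f 7 9 8
f 8 9 10
f 8 10 4
f 9 1 11
f 9 11 10
f 10 11 12
f 10 12 4
f 11 1 13
f 11 13 12
f 12 13 14
f 12 14 4
f 13 1 15
f 13 15 14
f 14 15 16
f 14 16 4
f 15 1 17
f 15 17 16
f 16 17 18
f 16 18 4
f 17 1 19
f 17 19 18
f 18 19 20
f 18 20 4
f 19 1 21
f 19 21 20
f 20 21 22
f 20 22 4
f 21 1 23
f 21 23 22
f 22 23 24
f 22 24 4
f 23 1 25
f 23 25 24
f 24 25 26
f 24 26 4
f 25 1 27
f 25 27 26
f 26 27 28
f 26 28 4
f 27 1 2
f 27 2 28
f 28 2 3
f 28 3 4
f 30 32 29
f 33 30 29
f 29 32 31
f 31 33 29
f 30 36 32
f 34 30 33
f 34 36 30
f 32 36 31
f 35 33 31
f 31 36 35
f 35 34 33
f 36 34 35



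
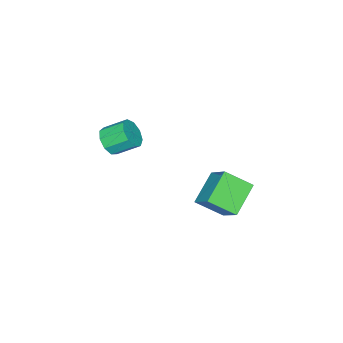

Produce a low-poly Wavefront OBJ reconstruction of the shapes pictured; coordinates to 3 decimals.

v -1.29 1.819 1.267
v -0.584 3.188 2.574
v -2.074 3.163 0.284
v -1.367 4.531 1.591
v 0.487 2.009 0.109
v 1.194 3.377 1.416
v -0.296 3.352 -0.874
v 0.41 4.721 0.433
v 0.648 -3.666 2.464
v 1.514 -3.286 2.63
v 0.858 -2.155 3.462
v -0.008 -2.534 3.296
v 1.258 -3.031 2.082
v 0.603 -1.9 2.914
v 0.717 -3.072 1.712
v 0.061 -1.941 2.545
v 0.143 -3.392 1.694
v -0.512 -2.26 2.527
v -0.194 -3.839 2.037
v -0.85 -2.708 2.869
v -0.138 -4.205 2.579
v -0.793 -3.074 3.411
v 0.286 -4.319 3.067
v -0.369 -3.188 3.9
v 0.879 -4.127 3.273
v 0.224 -2.996 4.106
v 1.364 -3.719 3.1
v 0.709 -2.588 3.933
f 2 4 1
f 5 2 1
f 1 4 3
f 3 5 1
f 2 8 4
f 6 2 5
f 6 8 2
f 4 8 3
f 7 5 3
f 3 8 7
f 7 6 5
f 8 6 7
f 10 9 13
f 10 13 11
f 11 13 14
f 11 14 12
f 13 9 15
f 13 15 14
f 14 15 16
f 14 16 12
f 15 9 17
f 15 17 16
f 16 17 18
f 16 18 12
f 17 9 19
f 17 19 18
f 18 19 20
f 18 20 12
f 19 9 21
f 19 21 20
f 20 21 22
f 20 22 12
f 21 9 23
f 21 23 22
f 22 23 24
f 22 24 12
f 23 9 25
f 23 25 24
f 24 25 26
f 24 26 12
f 25 9 27
f 25 27 26
f 26 27 28
f 26 28 12
f 27 9 10
f 27 10 28
f 28 10 11
f 28 11 12



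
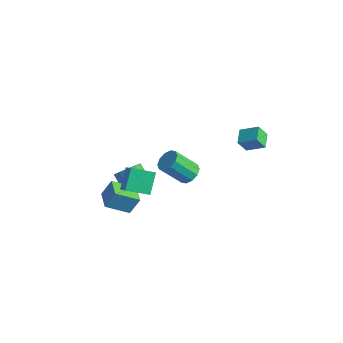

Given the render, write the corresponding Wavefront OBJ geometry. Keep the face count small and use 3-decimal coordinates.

v -0.151 -5.103 -0.82
v 0.13 -4.559 0.235
v -1.277 -4.416 -0.874
v -0.996 -3.872 0.181
v 0.616 -3.908 -1.641
v 0.897 -3.364 -0.586
v -0.51 -3.221 -1.695
v -0.229 -2.677 -0.64
v 1.441 -0.057 0.176
v 1.823 -0.673 -0.084
v 1.08 -1.719 1.303
v 0.699 -1.103 1.564
v 2.101 -0.45 0.232
v 1.358 -1.497 1.62
v 2.126 -0.078 0.527
v 1.384 -1.125 1.914
v 1.891 0.303 0.688
v 1.148 -0.744 2.075
v 1.483 0.546 0.653
v 0.74 -0.5 2.041
v 1.06 0.559 0.437
v 0.317 -0.487 1.824
v 0.782 0.337 0.12
v 0.039 -0.71 1.508
v 0.756 -0.035 -0.174
v 0.014 -1.082 1.213
v 0.992 -0.416 -0.335
v 0.249 -1.463 1.052
v 1.4 -0.66 -0.301
v 0.657 -1.706 1.087
v 2.71 3.225 1.185
v 2.493 2.713 2.052
v 2.06 4.007 1.484
v 1.843 3.495 2.351
v 3.677 3.805 1.769
v 3.46 3.293 2.636
v 3.027 4.587 2.068
v 2.81 4.075 2.935
v -1.006 -1.867 -1.748
v -0.451 -2.125 -1.116
v -1.519 -2.03 -0.139
v -2.074 -1.773 -0.772
v -0.411 -1.784 -1.105
v -1.479 -1.689 -0.129
v -0.462 -1.456 -1.192
v -1.53 -1.361 -0.216
v -0.595 -1.19 -1.364
v -1.663 -1.095 -0.388
v -0.791 -1.028 -1.595
v -1.859 -0.933 -0.619
v -1.02 -0.993 -1.849
v -2.088 -0.898 -0.873
v -1.247 -1.092 -2.087
v -2.315 -0.997 -1.111
v -1.437 -1.309 -2.274
v -2.505 -1.214 -1.298
v -1.561 -1.61 -2.381
v -2.629 -1.515 -1.404
v -1.601 -1.951 -2.391
v -2.669 -1.856 -1.415
v -1.55 -2.279 -2.304
v -2.618 -2.184 -1.328
v -1.417 -2.545 -2.132
v -2.485 -2.45 -1.156
v -1.221 -2.707 -1.901
v -2.289 -2.612 -0.925
v -0.992 -2.742 -1.647
v -2.06 -2.647 -0.671
v -0.765 -2.643 -1.409
v -1.833 -2.548 -0.433
v -0.575 -2.426 -1.222
v -1.643 -2.331 -0.246
v -0.159 -3.477 1.773
v 0.955 -4.038 2.838
v 0.757 -2.447 1.357
v 1.871 -3.008 2.422
v 0.389 -4.392 0.718
v 1.503 -4.953 1.783
v 1.305 -3.362 0.302
v 2.419 -3.923 1.367
f 2 4 1
f 5 2 1
f 1 4 3
f 3 5 1
f 2 8 4
f 6 2 5
f 6 8 2
f 4 8 3
f 7 5 3
f 3 8 7
f 7 6 5
f 8 6 7
f 10 9 13
f 10 13 11
f 11 13 14
f 11 14 12
f 13 9 15
f 13 15 14
f 14 15 16
f 14 16 12
f 15 9 17
f 15 17 16
f 16 17 18
f 16 18 12
f 17 9 19
f 17 19 18
f 18 19 20
f 18 20 12
f 19 9 21
f 19 21 20
f 20 21 22
f 20 22 12
f 21 9 23
f 21 23 22
f 22 23 24
f 22 24 12
f 23 9 25
f 23 25 24
f 24 25 26
f 24 26 12
f 25 9 27
f 25 27 26
f 26 27 28
f 26 28 12
f 27 9 29
f 27 29 28
f 28 29 30
f 28 30 12
f 29 9 10
f 29 10 30
f 30 10 11
f 30 11 12
f 32 34 31
f 35 32 31
f 31 34 33
f 33 35 31
f 32 38 34
f 36 32 35
f 36 38 32
f 34 38 33
f 37 35 33
f 33 38 37
f 37 36 35
f 38 36 37
f 40 39 43
f 40 43 41
f 41 43 44
f 41 44 42
f 43 39 45
f 43 45 44
f 44 45 46
f 44 46 42
f 45 39 47
f 45 47 46
f 46 47 48
f 46 48 42
f 47 39 49
f 47 49 48
f 48 49 50
f 48 50 42
f 49 39 51
f 49 51 50
f 50 51 52
f 50 52 42
f 51 39 53
f 51 53 52
f 52 53 54
f 52 54 42
f 53 39 55
f 53 55 54
f 54 55 56
f 54 56 42
f 55 39 57
f 55 57 56
f 56 57 58
f 56 58 42
f 57 39 59
f 57 59 58
f 58 59 60
f 58 60 42
f 59 39 61
f 59 61 60
f 60 61 62
f 60 62 42
f 61 39 63
f 61 63 62
f 62 63 64
f 62 64 42
f 63 39 65
f 63 65 64
f 64 65 66
f 64 66 42
f 65 39 67
f 65 67 66
f 66 67 68
f 66 68 42
f 67 39 69
f 67 69 68
f 68 69 70
f 68 70 42
f 69 39 71
f 69 71 70
f 70 71 72
f 70 72 42
f 71 39 40
f 71 40 72
f 72 40 41
f 72 41 42
f 74 76 73
f 77 74 73
f 73 76 75
f 75 77 73
f 74 80 76
f 78 74 77
f 78 80 74
f 76 80 75
f 79 77 75
f 75 80 79
f 79 78 77
f 80 78 79



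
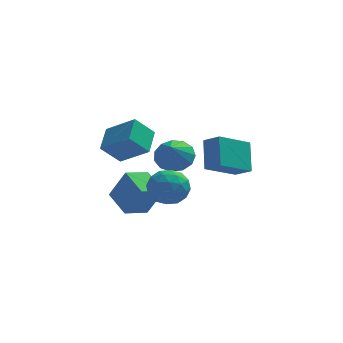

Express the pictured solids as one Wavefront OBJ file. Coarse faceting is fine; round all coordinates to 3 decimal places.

v -4.38 1.926 -3.294
v -3.544 1.706 -1.614
v -3.287 2.774 -3.727
v -2.45 2.554 -2.047
v -3.57 0.586 -3.873
v -2.733 0.366 -2.193
v -2.476 1.434 -4.306
v -1.64 1.214 -2.626
v -2.244 -1.784 0.015
v -1.338 -1.198 -0.219
v -1.482 -3.242 -0.681
v -0.576 -2.656 -0.915
v -0.835 -2.875 0.135
v -1.306 -1.974 0.565
v -1.514 -2.466 -1.465
v -1.985 -1.565 -1.035
v -0.887 -1.62 -1.134
v -0.467 -1.872 -0.145
v -2.353 -2.568 -0.755
v -1.933 -2.82 0.234
v -1.858 -1.363 -0.041
v -0.962 -3.077 -0.859
v -1.114 -3.206 -0.241
v -0.582 -2.861 -0.379
v -1.839 -1.819 0.42
v -1.307 -1.475 0.282
v -1.011 -2.46 0.491
v -1.513 -2.965 -1.182
v -0.981 -2.621 -1.32
v -2.238 -1.579 -0.521
v -1.706 -1.234 -0.659
v -1.809 -1.98 -1.391
v -1.06 -1.267 -0.717
v -0.612 -2.123 -1.126
v -1.163 -2.012 -1.449
v -1.441 -1.482 -1.196
v -0.814 -1.415 -0.135
v -0.366 -2.272 -0.544
v -0.518 -2.401 0.073
v -0.795 -1.871 0.326
v -0.548 -1.663 -0.673
v -2.454 -2.168 -0.356
v -2.006 -3.025 -0.765
v -2.025 -2.569 -1.226
v -2.302 -2.039 -0.973
v -2.208 -2.317 0.226
v -1.76 -3.173 -0.183
v -1.379 -2.958 0.296
v -1.657 -2.428 0.549
v -2.272 -2.777 -0.227
v -3.669 -1.9 1.11
v -4.589 -2.202 2.135
v -3.428 -0.562 1.72
v -4.348 -0.864 2.745
v -2.292 -2.616 2.135
v -3.212 -2.918 3.16
v -2.051 -1.278 2.745
v -2.971 -1.58 3.77
v -1.129 2.418 -0.795
v -0.24 2.745 -0.341
v -1.331 1.262 0.435
v -0.676 3.07 -0.108
v -1.256 3.188 -0.093
v -1.795 3.061 -0.301
v -2.122 2.73 -0.666
v -2.135 2.3 -1.072
v -1.827 1.907 -1.39
v -1.298 1.676 -1.519
v -0.715 1.681 -1.419
v -0.263 1.919 -1.12
v -0.086 2.316 -0.719
v 0.272 -2.667 1.017
v 0.234 -1.456 2.294
v 1.755 -1.619 0.067
v 1.717 -0.408 1.343
v 1.003 -3.212 1.557
v 0.965 -2.001 2.833
v 2.486 -2.164 0.606
v 2.448 -0.953 1.883
f 2 4 1
f 5 2 1
f 1 4 3
f 3 5 1
f 2 8 4
f 6 2 5
f 6 8 2
f 4 8 3
f 7 5 3
f 3 8 7
f 7 6 5
f 8 6 7
f 9 46 25
f 46 20 49
f 25 49 14
f 46 49 25
f 9 25 21
f 25 14 26
f 21 26 10
f 25 26 21
f 9 21 30
f 21 10 31
f 30 31 16
f 21 31 30
f 9 30 42
f 30 16 45
f 42 45 19
f 30 45 42
f 9 42 46
f 42 19 50
f 46 50 20
f 42 50 46
f 10 26 37
f 26 14 40
f 37 40 18
f 26 40 37
f 14 49 27
f 49 20 48
f 27 48 13
f 49 48 27
f 20 50 47
f 50 19 43
f 47 43 11
f 50 43 47
f 19 45 44
f 45 16 32
f 44 32 15
f 45 32 44
f 16 31 36
f 31 10 33
f 36 33 17
f 31 33 36
f 12 38 24
f 38 18 39
f 24 39 13
f 38 39 24
f 12 24 22
f 24 13 23
f 22 23 11
f 24 23 22
f 12 22 29
f 22 11 28
f 29 28 15
f 22 28 29
f 12 29 34
f 29 15 35
f 34 35 17
f 29 35 34
f 12 34 38
f 34 17 41
f 38 41 18
f 34 41 38
f 13 39 27
f 39 18 40
f 27 40 14
f 39 40 27
f 11 23 47
f 23 13 48
f 47 48 20
f 23 48 47
f 15 28 44
f 28 11 43
f 44 43 19
f 28 43 44
f 17 35 36
f 35 15 32
f 36 32 16
f 35 32 36
f 18 41 37
f 41 17 33
f 37 33 10
f 41 33 37
f 52 54 51
f 55 52 51
f 51 54 53
f 53 55 51
f 52 58 54
f 56 52 55
f 56 58 52
f 54 58 53
f 57 55 53
f 53 58 57
f 57 56 55
f 58 56 57
f 60 59 62
f 60 62 61
f 62 59 63
f 62 63 61
f 63 59 64
f 63 64 61
f 64 59 65
f 64 65 61
f 65 59 66
f 65 66 61
f 66 59 67
f 66 67 61
f 67 59 68
f 67 68 61
f 68 59 69
f 68 69 61
f 69 59 70
f 69 70 61
f 70 59 71
f 70 71 61
f 71 59 60
f 71 60 61
f 73 75 72
f 76 73 72
f 72 75 74
f 74 76 72
f 73 79 75
f 77 73 76
f 77 79 73
f 75 79 74
f 78 76 74
f 74 79 78
f 78 77 76
f 79 77 78



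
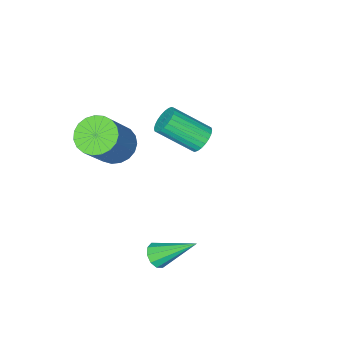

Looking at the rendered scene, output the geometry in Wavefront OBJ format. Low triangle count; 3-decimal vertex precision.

v 3.367 3.006 0.538
v 3.686 3.365 0.4
v 2.613 4.094 1.622
v 3.44 3.38 0.214
v 3.166 3.252 0.152
v 2.968 3.03 0.237
v 2.923 2.799 0.438
v 3.048 2.647 0.676
v 3.294 2.633 0.862
v 3.568 2.761 0.925
v 3.766 2.983 0.839
v 3.811 3.214 0.639
v -1.086 0.039 1.543
v -0.707 0.468 1.637
v 0.165 -0.51 2.59
v -0.214 -0.939 2.497
v -0.854 0.501 1.806
v 0.018 -0.477 2.759
v -1.036 0.464 1.934
v -0.165 -0.514 2.888
v -1.226 0.363 2.004
v -0.355 -0.615 2.957
v -1.395 0.212 2.003
v -0.523 -0.766 2.956
v -1.516 0.034 1.932
v -0.645 -0.944 2.885
v -1.572 -0.142 1.802
v -0.701 -1.12 2.755
v -1.554 -0.291 1.633
v -0.683 -1.269 2.586
v -1.465 -0.39 1.45
v -0.593 -1.368 2.403
v -1.318 -0.423 1.281
v -0.446 -1.401 2.234
v -1.135 -0.386 1.152
v -0.264 -1.364 2.106
v -0.945 -0.285 1.083
v -0.074 -1.263 2.036
v -0.777 -0.134 1.084
v 0.095 -1.112 2.037
v -0.655 0.044 1.155
v 0.216 -0.934 2.108
v -0.599 0.22 1.285
v 0.272 -0.758 2.238
v -0.617 0.369 1.454
v 0.254 -0.609 2.407
v 2.121 -0.703 2.83
v 2.68 -1.182 2.571
v 3.778 -0.755 4.15
v 3.219 -0.277 4.41
v 2.765 -0.899 2.436
v 3.863 -0.473 4.015
v 2.738 -0.583 2.369
v 3.836 -0.157 3.948
v 2.605 -0.288 2.382
v 3.703 0.139 3.961
v 2.388 -0.064 2.472
v 3.486 0.362 4.051
v 2.125 0.049 2.624
v 3.223 0.476 4.204
v 1.861 0.032 2.812
v 2.959 0.459 4.392
v 1.642 -0.112 3.004
v 2.74 0.314 4.583
v 1.506 -0.359 3.165
v 2.604 0.068 4.744
v 1.477 -0.664 3.268
v 2.575 -0.238 4.847
v 1.558 -0.977 3.296
v 2.656 -0.551 4.875
v 1.737 -1.242 3.243
v 2.835 -0.816 4.822
v 1.982 -1.415 3.119
v 3.08 -0.988 4.698
v 2.252 -1.464 2.945
v 3.35 -1.037 4.524
v 2.498 -1.381 2.751
v 3.596 -0.955 4.33
f 2 1 4
f 2 4 3
f 4 1 5
f 4 5 3
f 5 1 6
f 5 6 3
f 6 1 7
f 6 7 3
f 7 1 8
f 7 8 3
f 8 1 9
f 8 9 3
f 9 1 10
f 9 10 3
f 10 1 11
f 10 11 3
f 11 1 12
f 11 12 3
f 12 1 2
f 12 2 3
f 14 13 17
f 14 17 15
f 15 17 18
f 15 18 16
f 17 13 19
f 17 19 18
f 18 19 20
f 18 20 16
f 19 13 21
f 19 21 20
f 20 21 22
f 20 22 16
f 21 13 23
f 21 23 22
f 22 23 24
f 22 24 16
f 23 13 25
f 23 25 24
f 24 25 26
f 24 26 16
f 25 13 27
f 25 27 26
f 26 27 28
f 26 28 16
f 27 13 29
f 27 29 28
f 28 29 30
f 28 30 16
f 29 13 31
f 29 31 30
f 30 31 32
f 30 32 16
f 31 13 33
f 31 33 32
f 32 33 34
f 32 34 16
f 33 13 35
f 33 35 34
f 34 35 36
f 34 36 16
f 35 13 37
f 35 37 36
f 36 37 38
f 36 38 16
f 37 13 39
f 37 39 38
f 38 39 40
f 38 40 16
f 39 13 41
f 39 41 40
f 40 41 42
f 40 42 16
f 41 13 43
f 41 43 42
f 42 43 44
f 42 44 16
f 43 13 45
f 43 45 44
f 44 45 46
f 44 46 16
f 45 13 14
f 45 14 46
f 46 14 15
f 46 15 16
f 48 47 51
f 48 51 49
f 49 51 52
f 49 52 50
f 51 47 53
f 51 53 52
f 52 53 54
f 52 54 50
f 53 47 55
f 53 55 54
f 54 55 56
f 54 56 50
f 55 47 57
f 55 57 56
f 56 57 58
f 56 58 50
f 57 47 59
f 57 59 58
f 58 59 60
f 58 60 50
f 59 47 61
f 59 61 60
f 60 61 62
f 60 62 50
f 61 47 63
f 61 63 62
f 62 63 64
f 62 64 50
f 63 47 65
f 63 65 64
f 64 65 66
f 64 66 50
f 65 47 67
f 65 67 66
f 66 67 68
f 66 68 50
f 67 47 69
f 67 69 68
f 68 69 70
f 68 70 50
f 69 47 71
f 69 71 70
f 70 71 72
f 70 72 50
f 71 47 73
f 71 73 72
f 72 73 74
f 72 74 50
f 73 47 75
f 73 75 74
f 74 75 76
f 74 76 50
f 75 47 77
f 75 77 76
f 76 77 78
f 76 78 50
f 77 47 48
f 77 48 78
f 78 48 49
f 78 49 50



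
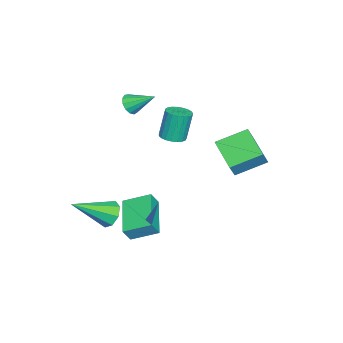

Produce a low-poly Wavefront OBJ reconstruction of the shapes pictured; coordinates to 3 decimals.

v -3.375 -1.446 0.069
v -2.848 -1.036 0.123
v -3.178 -0.824 1.726
v -3.705 -1.234 1.671
v -3.053 -0.859 0.057
v -3.382 -0.647 1.66
v -3.313 -0.783 -0.006
v -3.643 -0.571 1.596
v -3.584 -0.822 -0.057
v -3.914 -0.61 1.546
v -3.819 -0.969 -0.086
v -4.149 -0.757 1.517
v -3.978 -1.198 -0.088
v -4.307 -0.986 1.515
v -4.032 -1.47 -0.063
v -4.361 -1.258 1.54
v -3.972 -1.738 -0.016
v -4.302 -1.526 1.587
v -3.809 -1.956 0.047
v -4.139 -1.744 1.649
v -3.572 -2.085 0.113
v -3.901 -1.873 1.715
v -3.3 -2.104 0.171
v -3.63 -1.892 1.774
v -3.041 -2.009 0.212
v -3.371 -1.797 1.815
v -2.84 -1.817 0.228
v -3.17 -1.605 1.83
v -2.732 -1.56 0.216
v -3.061 -1.348 1.819
v -2.734 -1.284 0.179
v -3.064 -1.072 1.782
v -2.375 1.968 -1.244
v -3.731 0.802 -0.573
v -3.204 3.325 -0.563
v -4.56 2.159 0.108
v -1.88 1.861 -0.428
v -3.236 0.695 0.243
v -2.709 3.218 0.253
v -4.065 2.052 0.924
v -1.863 -2.991 2.908
v -1.589 -2.703 2.446
v -1.857 -1.769 3.672
v -1.927 -2.669 2.394
v -2.245 -2.737 2.506
v -2.442 -2.885 2.745
v -2.455 -3.067 3.037
v -2.28 -3.225 3.287
v -1.973 -3.308 3.417
v -1.631 -3.29 3.386
v -1.363 -3.178 3.203
v -1.254 -3.005 2.927
v -1.338 -2.828 2.644
v -0.475 -2.539 -3.357
v -0.121 -2.783 -2.635
v -0.756 -1.229 -2.777
v -0.403 -1.473 -2.055
v 1.423 -1.827 -4.045
v 1.776 -2.071 -3.323
v 1.141 -0.517 -3.465
v 1.495 -0.761 -2.743
v 1.777 -2.658 -2.243
v 2.258 -2.741 -2.838
v 2.923 -4.102 -1.117
v 2.429 -2.316 -2.468
v 2.219 -2.091 -1.965
v 1.75 -2.199 -1.625
v 1.297 -2.575 -1.647
v 1.125 -3 -2.017
v 1.335 -3.224 -2.52
v 1.804 -3.117 -2.86
f 2 1 5
f 2 5 3
f 3 5 6
f 3 6 4
f 5 1 7
f 5 7 6
f 6 7 8
f 6 8 4
f 7 1 9
f 7 9 8
f 8 9 10
f 8 10 4
f 9 1 11
f 9 11 10
f 10 11 12
f 10 12 4
f 11 1 13
f 11 13 12
f 12 13 14
f 12 14 4
f 13 1 15
f 13 15 14
f 14 15 16
f 14 16 4
f 15 1 17
f 15 17 16
f 16 17 18
f 16 18 4
f 17 1 19
f 17 19 18
f 18 19 20
f 18 20 4
f 19 1 21
f 19 21 20
f 20 21 22
f 20 22 4
f 21 1 23
f 21 23 22
f 22 23 24
f 22 24 4
f 23 1 25
f 23 25 24
f 24 25 26
f 24 26 4
f 25 1 27
f 25 27 26
f 26 27 28
f 26 28 4
f 27 1 29
f 27 29 28
f 28 29 30
f 28 30 4
f 29 1 31
f 29 31 30
f 30 31 32
f 30 32 4
f 31 1 2
f 31 2 32
f 32 2 3
f 32 3 4
f 34 36 33
f 37 34 33
f 33 36 35
f 35 37 33
f 34 40 36
f 38 34 37
f 38 40 34
f 36 40 35
f 39 37 35
f 35 40 39
f 39 38 37
f 40 38 39
f 42 41 44
f 42 44 43
f 44 41 45
f 44 45 43
f 45 41 46
f 45 46 43
f 46 41 47
f 46 47 43
f 47 41 48
f 47 48 43
f 48 41 49
f 48 49 43
f 49 41 50
f 49 50 43
f 50 41 51
f 50 51 43
f 51 41 52
f 51 52 43
f 52 41 53
f 52 53 43
f 53 41 42
f 53 42 43
f 55 57 54
f 58 55 54
f 54 57 56
f 56 58 54
f 55 61 57
f 59 55 58
f 59 61 55
f 57 61 56
f 60 58 56
f 56 61 60
f 60 59 58
f 61 59 60
f 63 62 65
f 63 65 64
f 65 62 66
f 65 66 64
f 66 62 67
f 66 67 64
f 67 62 68
f 67 68 64
f 68 62 69
f 68 69 64
f 69 62 70
f 69 70 64
f 70 62 71
f 70 71 64
f 71 62 63
f 71 63 64

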